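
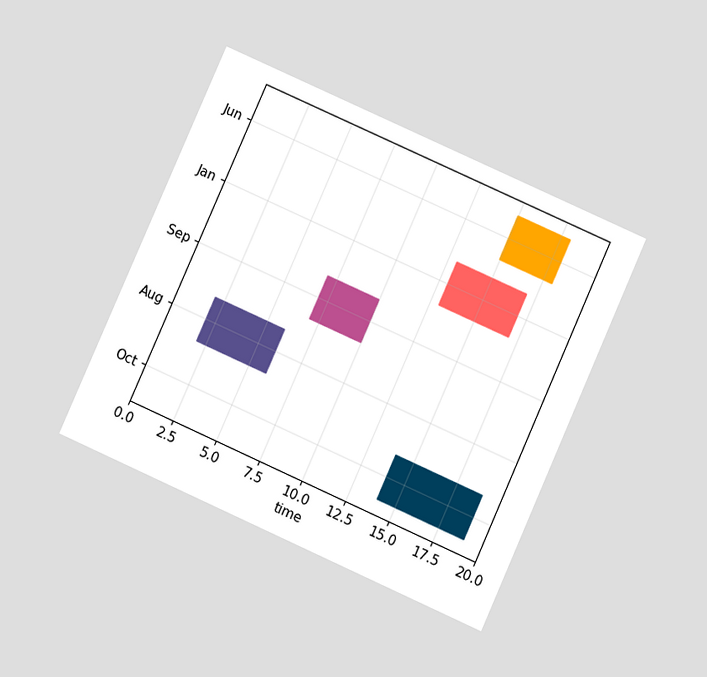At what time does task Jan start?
The chart is tilted about 24° clockwise and viewed at a slight angle. The Jan bar begins at t=13.

13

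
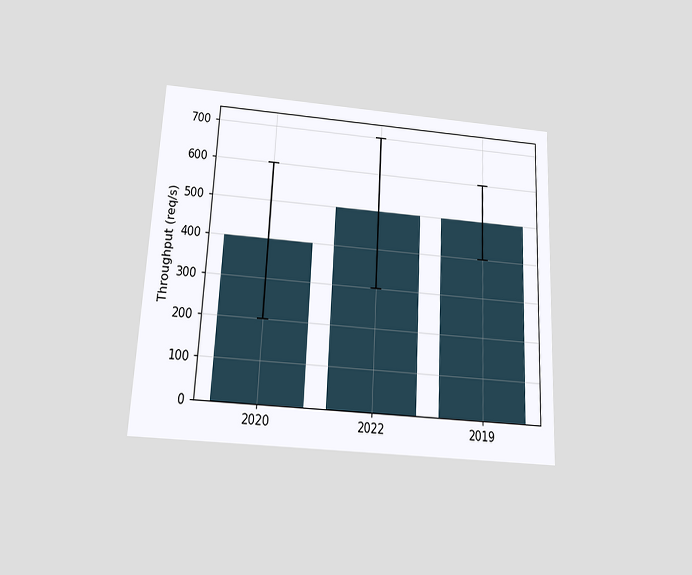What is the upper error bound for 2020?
The chart is tilted about 3° clockwise and viewed slightly from below. The 2020 bar's upper whisker reaches 600req/s.

600req/s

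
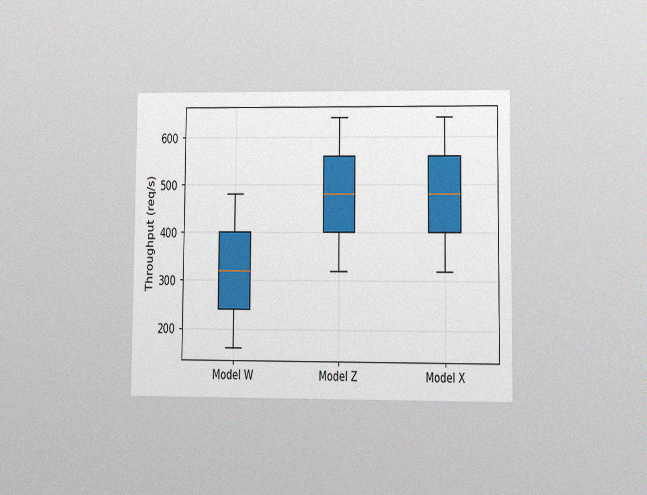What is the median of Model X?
480req/s

The chart is viewed at a slight angle, with some photo noise. The median line in the Model X box sits at 480req/s.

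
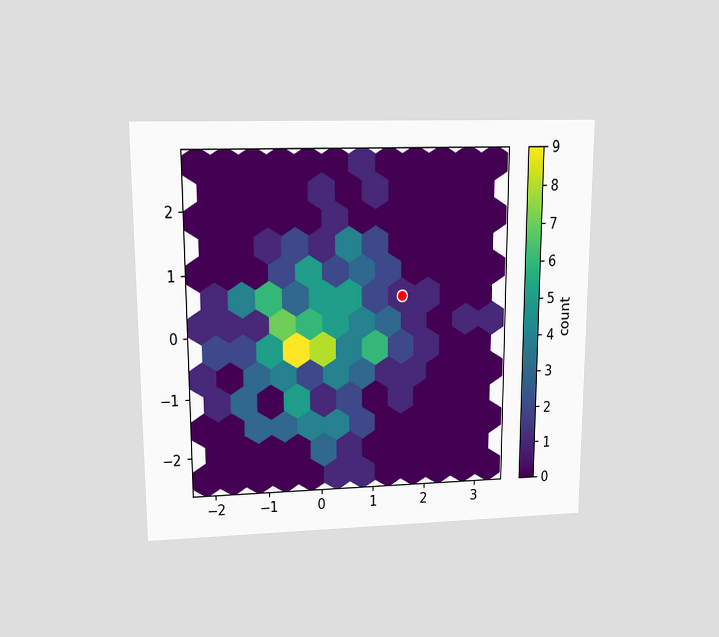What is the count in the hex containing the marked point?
1

The chart is viewed at a slight angle. The marked hex reads 1 on the colorbar.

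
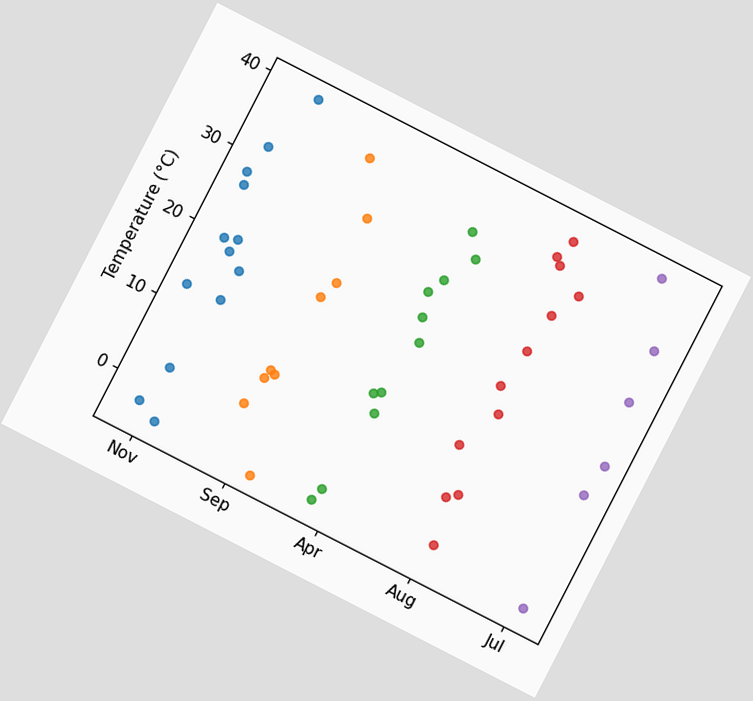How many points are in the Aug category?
12

The chart is tilted about 27° clockwise. Counting the markers in the Aug column gives 12.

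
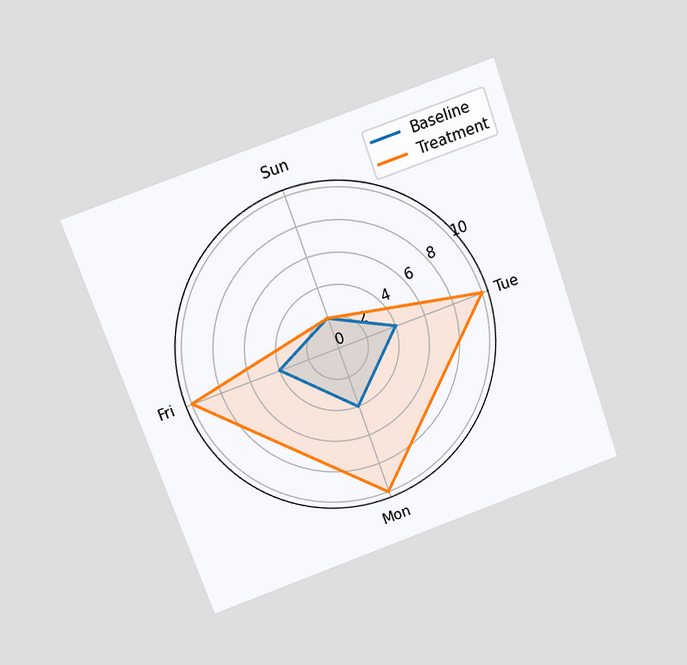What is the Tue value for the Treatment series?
10

The chart is tilted about 20° counter-clockwise and viewed slightly from above. On the Tue axis, Treatment reaches 10.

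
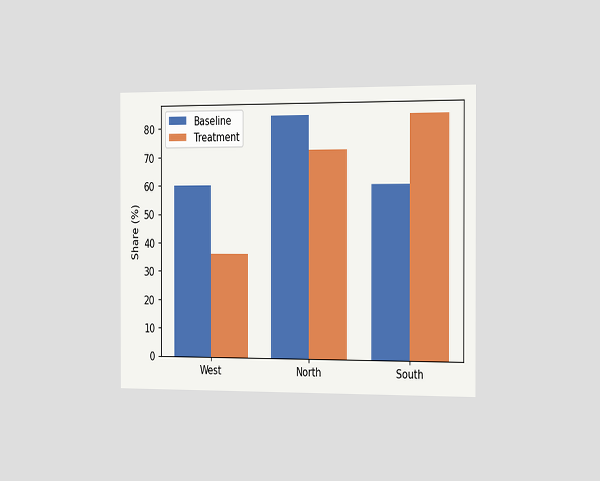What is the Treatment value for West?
36%

The chart is viewed slightly from the right. The Treatment bar at West reaches 36% on the y-axis.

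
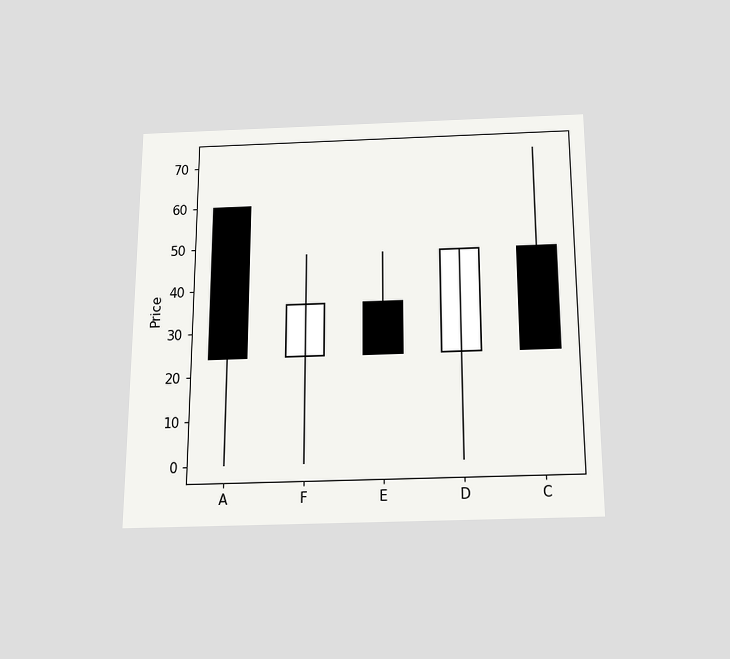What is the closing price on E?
24

The chart is viewed slightly from below. The E candle closes at 24.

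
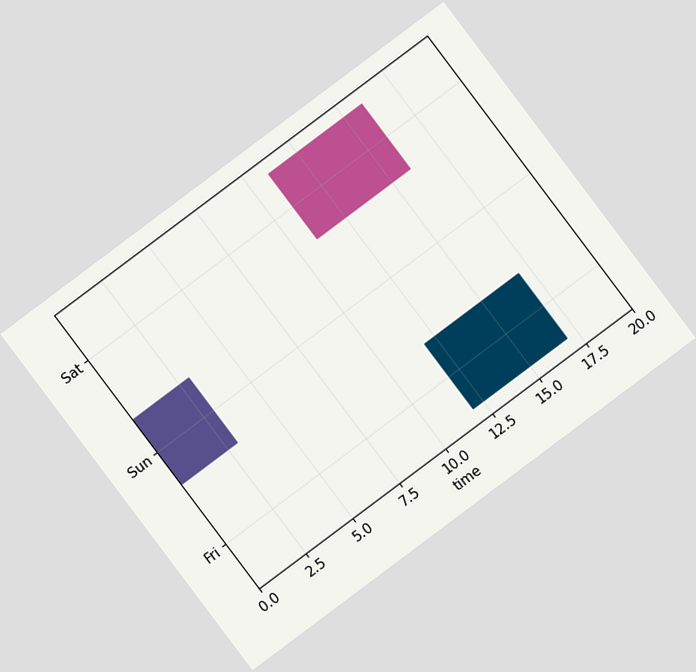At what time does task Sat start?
11

The chart is tilted about 37° counter-clockwise. The Sat bar begins at t=11.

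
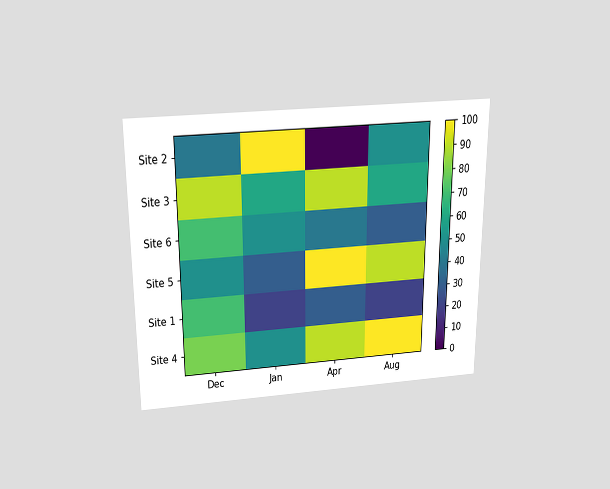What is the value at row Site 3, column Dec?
The chart is viewed slightly from above. Matching cell (Site 3, Dec) against the colorbar gives 90.

90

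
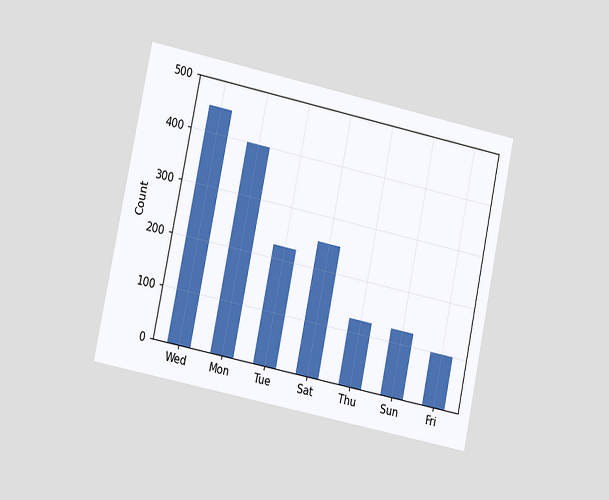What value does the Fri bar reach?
The chart is tilted about 12° clockwise and viewed at a slight angle. Reading along the chart's y-axis, the Fri bar reaches 100.

100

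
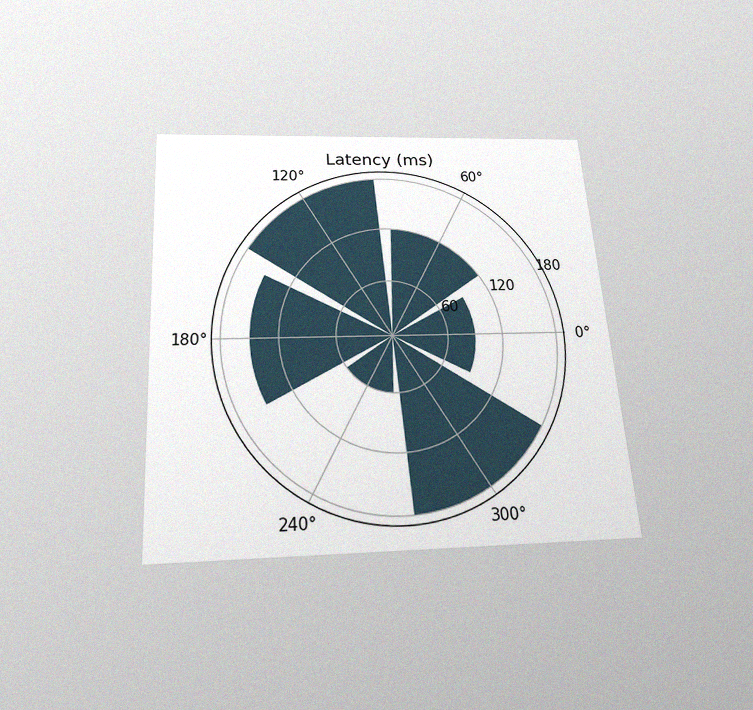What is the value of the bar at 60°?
120ms

The chart is tilted about 4° counter-clockwise and viewed slightly from below, with some photo noise. The bar at 60° reaches 120ms on the radial axis.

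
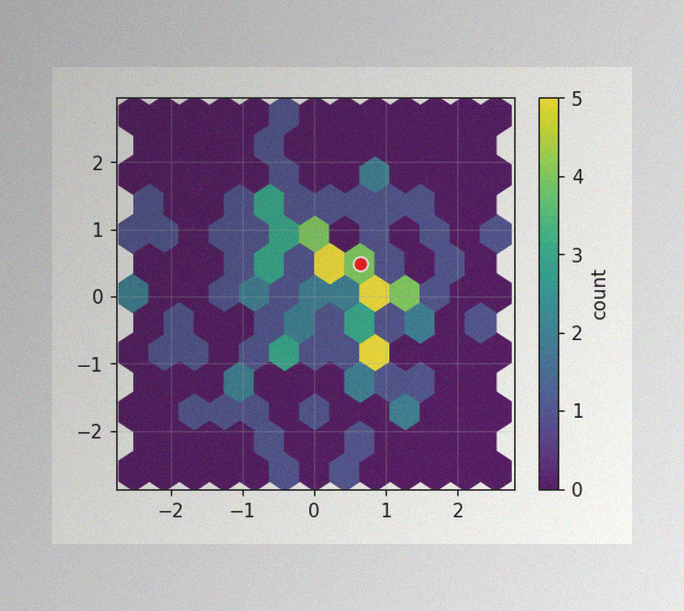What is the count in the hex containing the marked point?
4

The image has some photo noise and uneven lighting. The marked hex reads 4 on the colorbar.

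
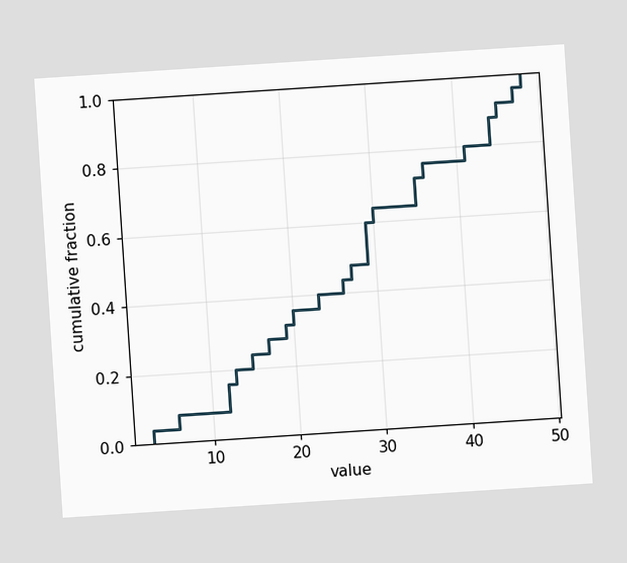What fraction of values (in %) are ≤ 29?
The chart is tilted about 4° counter-clockwise. At x=29 the ECDF step is at 60%.

60%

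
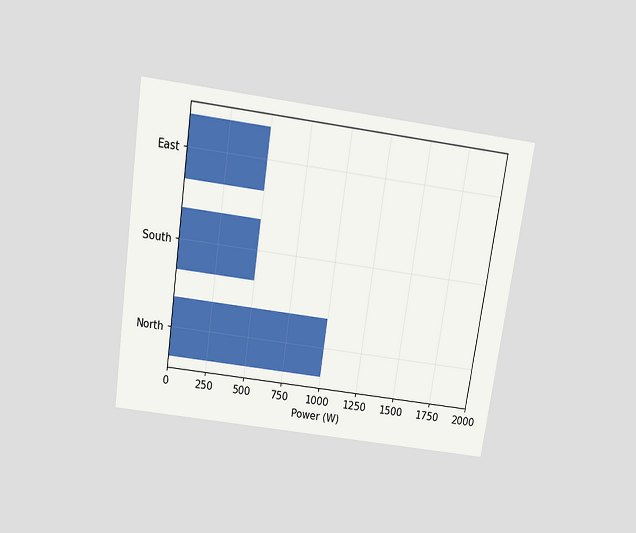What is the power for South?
The chart is tilted about 8° clockwise and viewed slightly from above. Reading along the chart's x-axis, the South bar reaches 500W.

500W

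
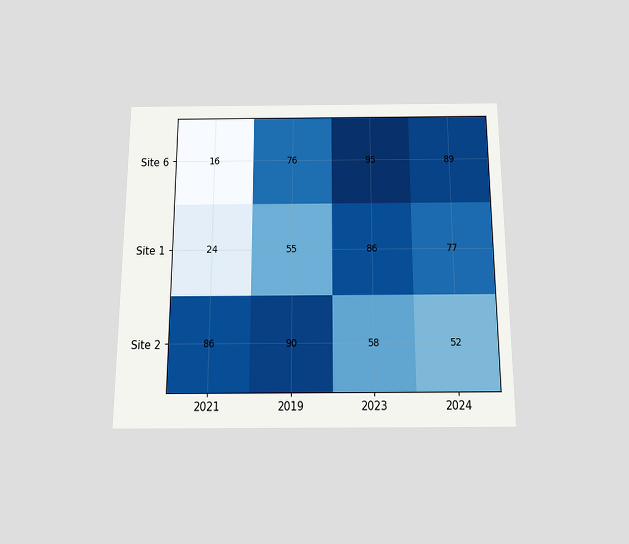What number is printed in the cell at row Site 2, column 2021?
86

The chart is viewed slightly from below. The (Site 2, 2021) cell reads 86.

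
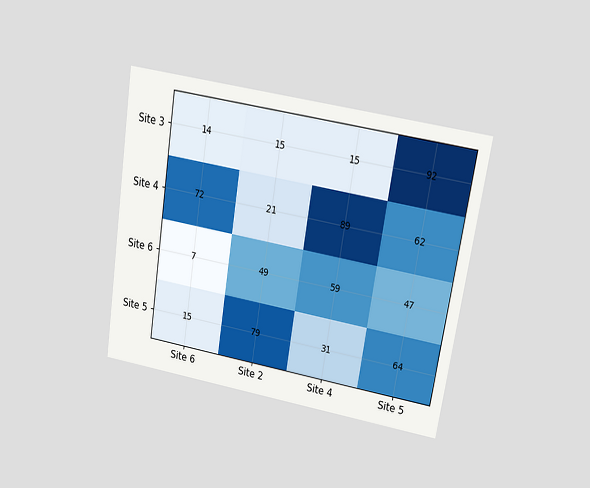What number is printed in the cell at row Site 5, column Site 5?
64

The chart is tilted about 9° clockwise and viewed at a slight angle. The (Site 5, Site 5) cell reads 64.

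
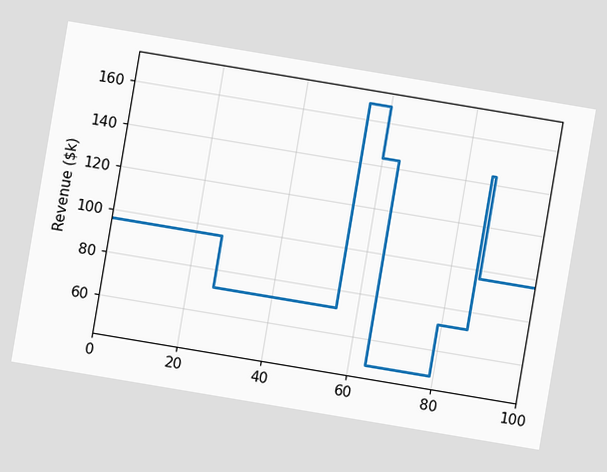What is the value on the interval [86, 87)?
$144k

The chart is tilted about 10° clockwise. On [86, 87) the step sits at $144k.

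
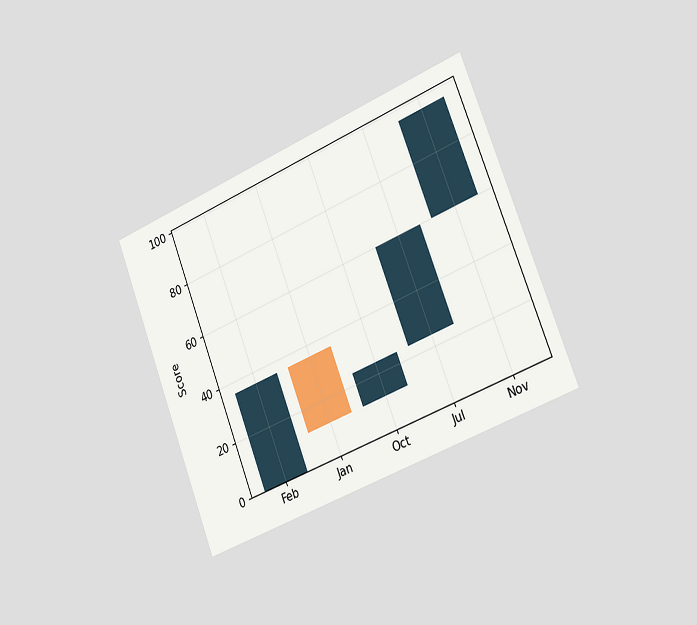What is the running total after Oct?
24

The chart is tilted about 21° counter-clockwise and viewed slightly from the right. After Oct the running total reaches 24.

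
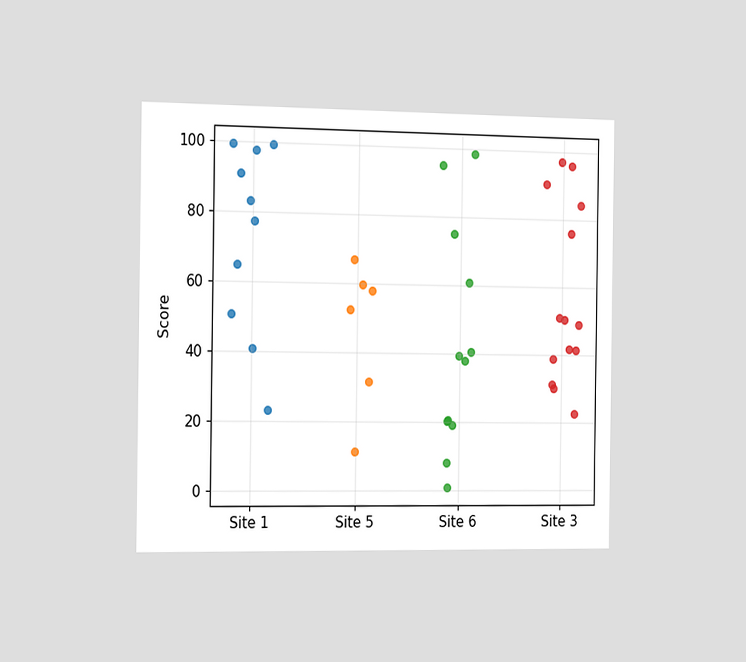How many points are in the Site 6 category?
12

The chart is viewed slightly from the left. Counting the markers in the Site 6 column gives 12.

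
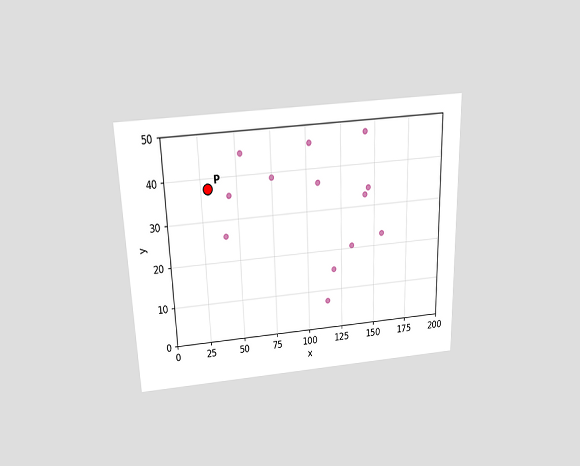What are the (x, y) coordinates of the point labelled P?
The chart is viewed slightly from above. Following the gridlines from P to each axis, P sits at (30, 37.5).

(30, 37.5)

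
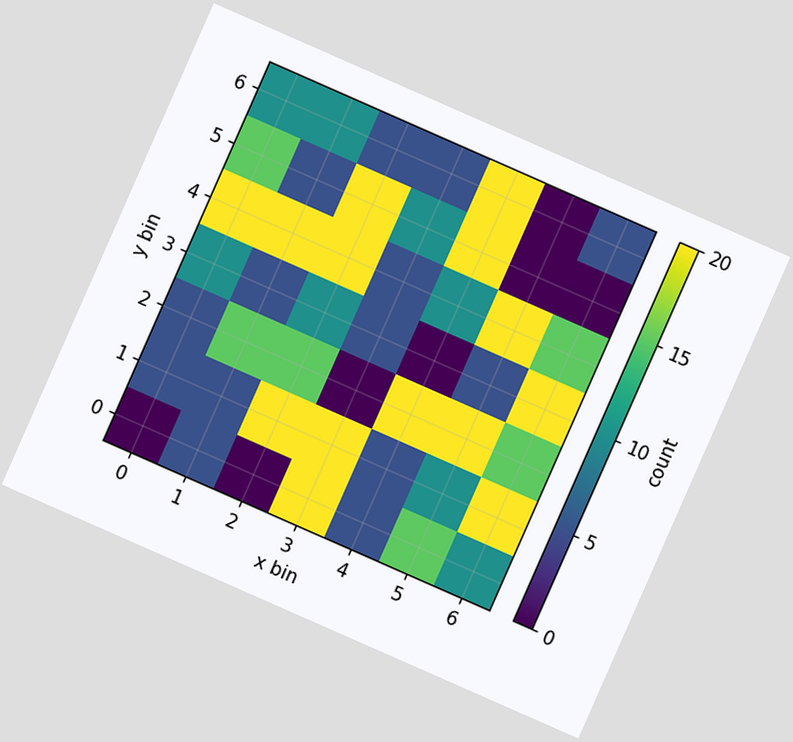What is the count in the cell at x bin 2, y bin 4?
20

The chart is tilted about 24° clockwise. Matching the cell (2, 4) against the colorbar gives 20.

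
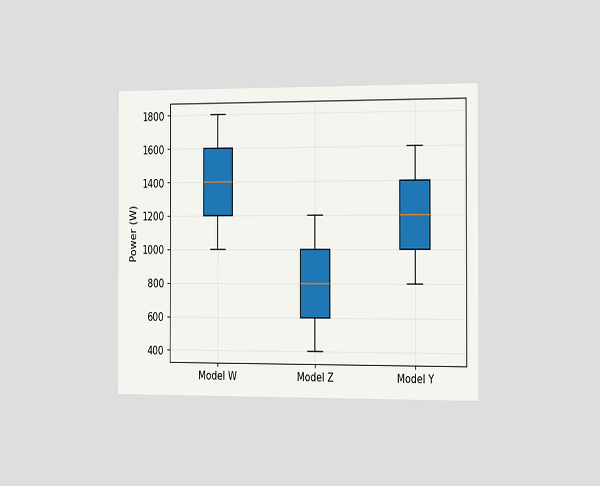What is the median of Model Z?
800W

The chart is viewed slightly from the right. The median line in the Model Z box sits at 800W.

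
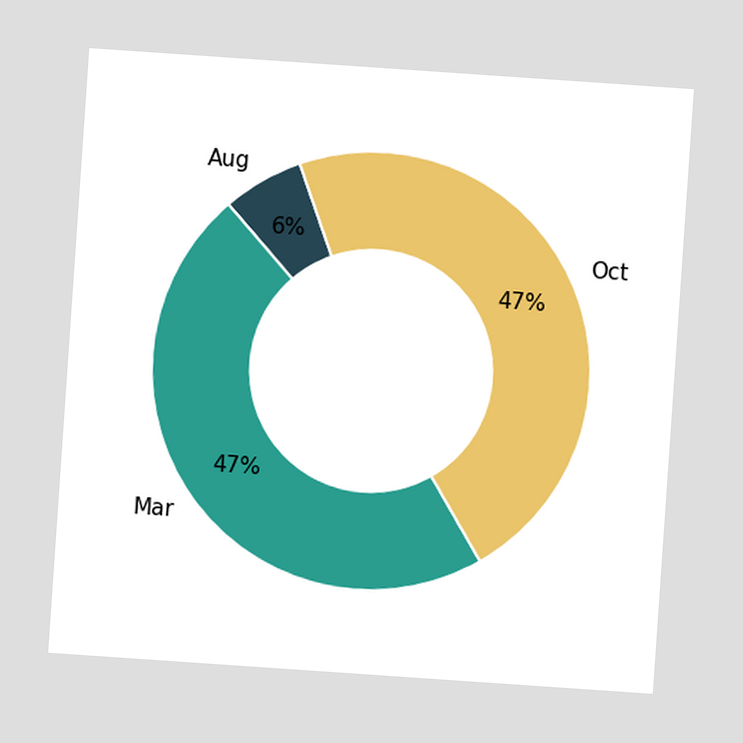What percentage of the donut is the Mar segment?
47%

The chart is tilted about 4° clockwise. The Mar segment takes up 47% of the ring.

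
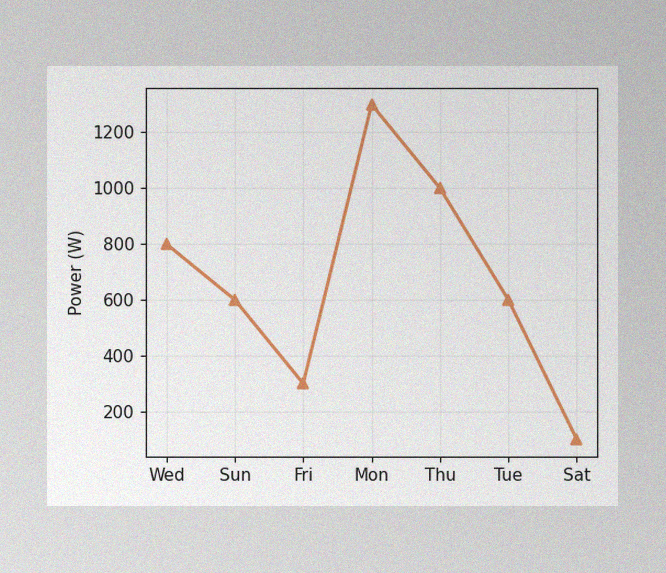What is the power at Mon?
The image has some photo noise and uneven lighting. At Mon, the line is at 1300W.

1300W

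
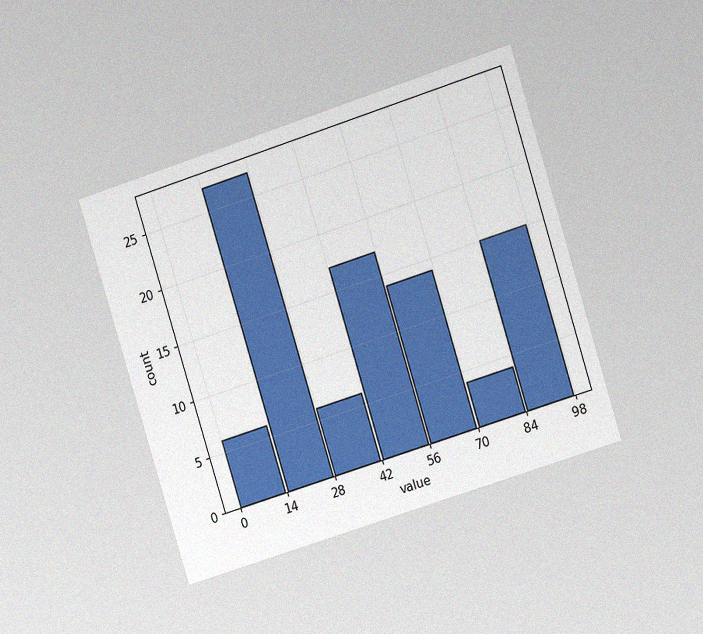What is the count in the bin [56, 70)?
The chart is tilted about 18° counter-clockwise and viewed slightly from the right, with some photo noise. The [56, 70) bin has height 14.

14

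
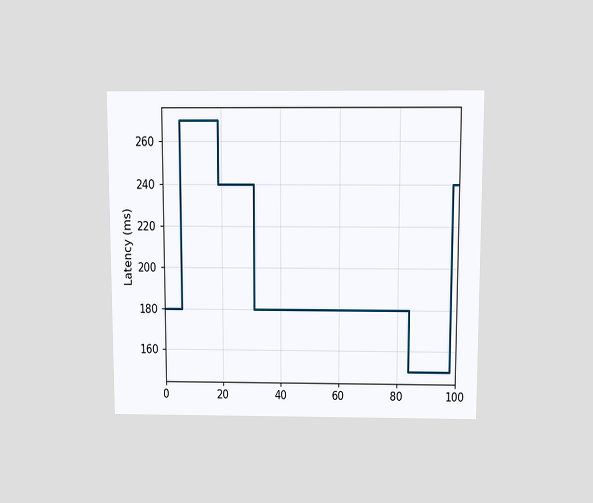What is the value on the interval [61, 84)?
180ms

The chart is viewed slightly from above. On [61, 84) the step sits at 180ms.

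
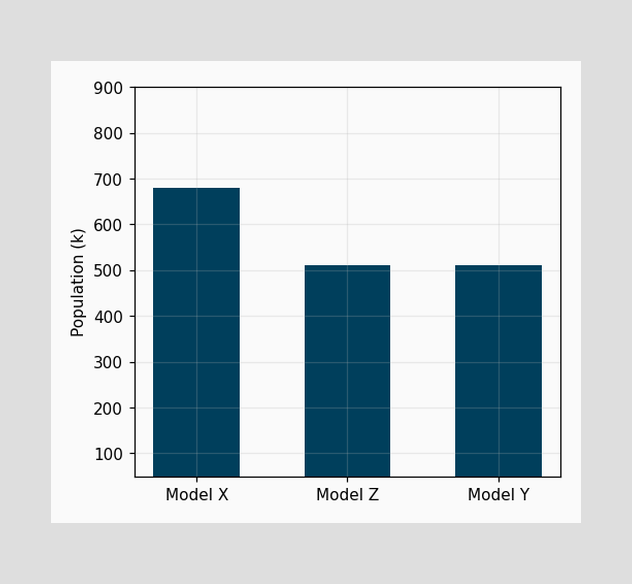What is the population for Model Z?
510k

Reading along the chart's y-axis, the Model Z bar reaches 510k.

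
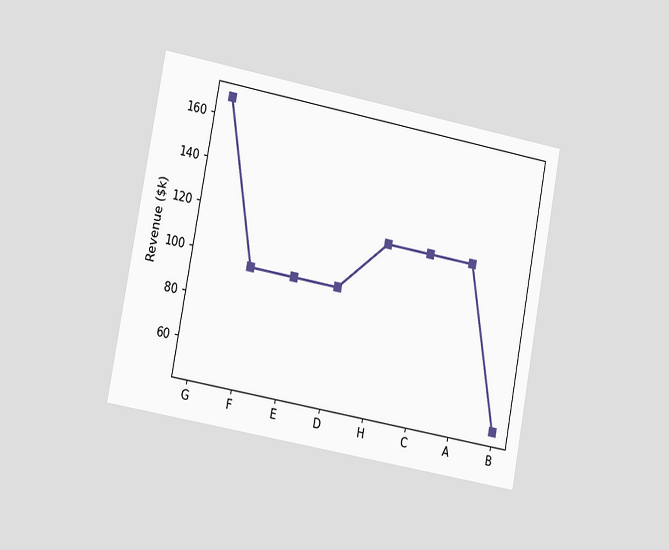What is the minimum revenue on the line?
The chart is tilted about 11° clockwise and viewed slightly from the left. The lowest point is at B, and reading across to the y-axis gives $48k.

$48k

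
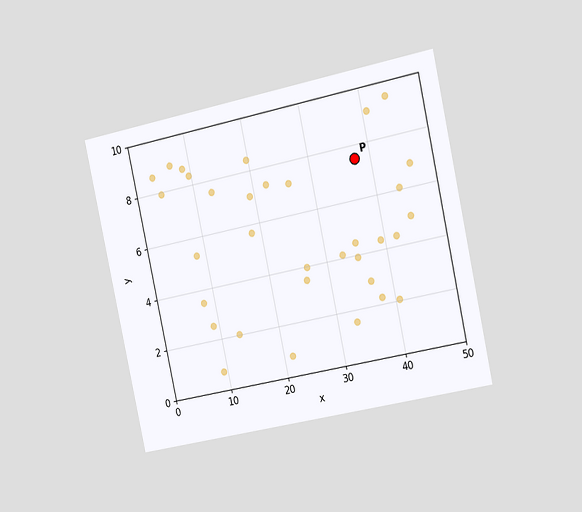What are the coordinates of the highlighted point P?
(37.5, 7.5)

The chart is tilted about 12° counter-clockwise and viewed slightly from the right. Following the gridlines from P to each axis, P sits at (37.5, 7.5).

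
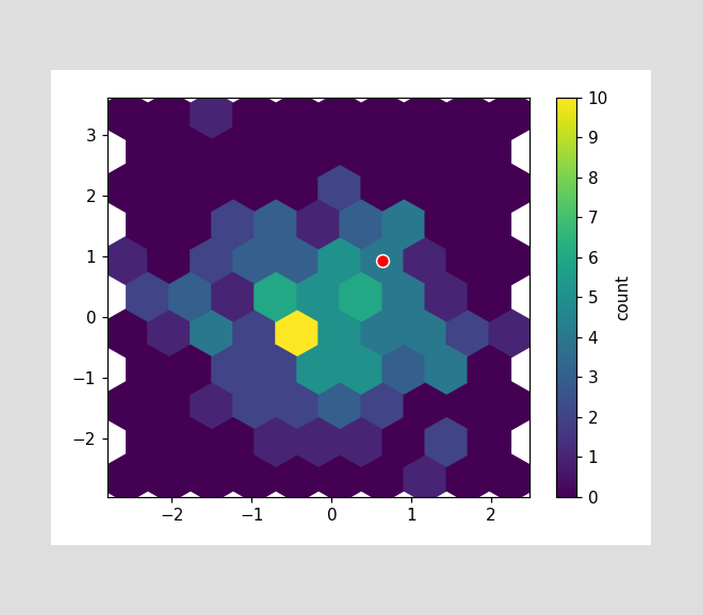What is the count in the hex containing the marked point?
4

The marked hex reads 4 on the colorbar.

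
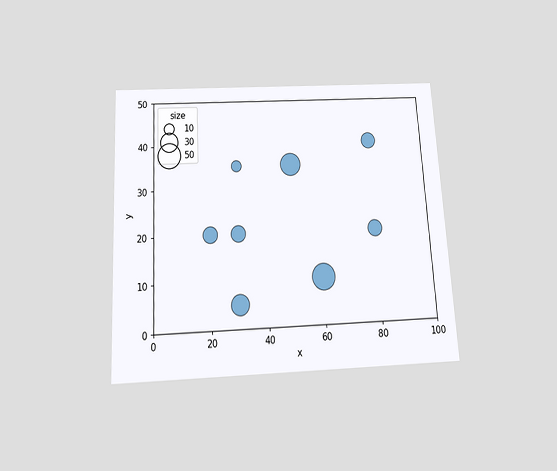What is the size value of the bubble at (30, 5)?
The chart is tilted about 3° counter-clockwise and viewed slightly from below. Matching the bubble at (30, 5) against the size legend gives 30.

30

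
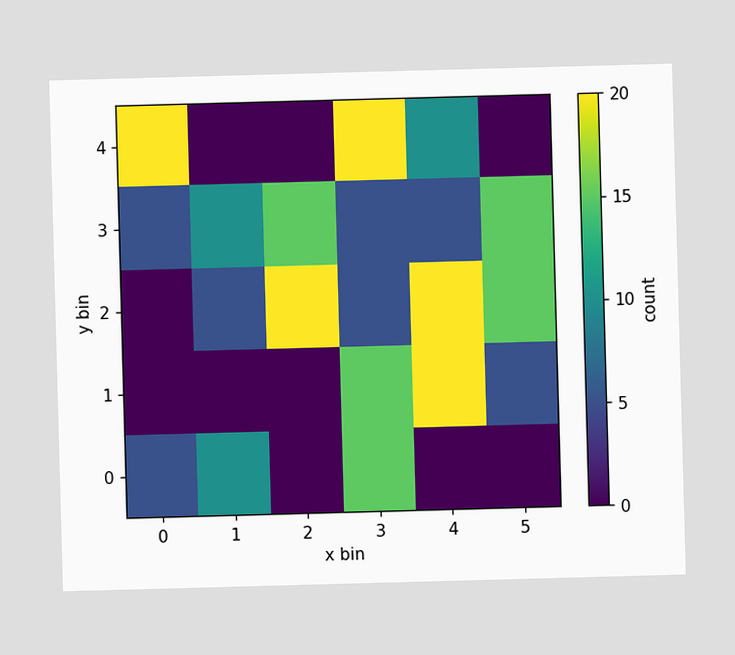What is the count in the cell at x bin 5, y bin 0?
Matching the cell (5, 0) against the colorbar gives 0.

0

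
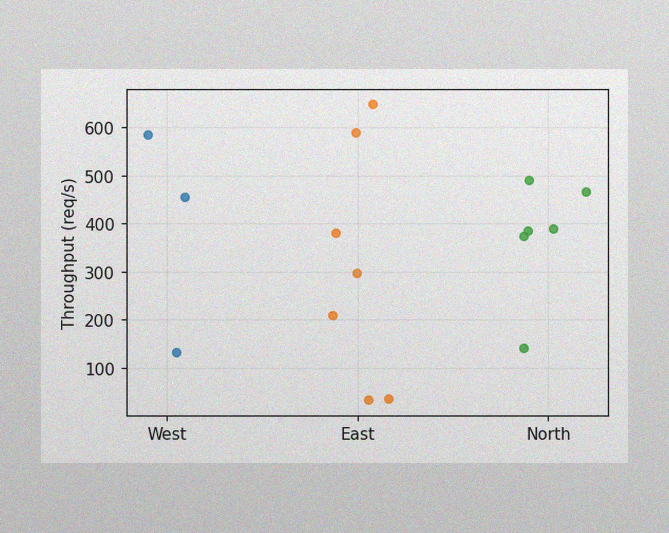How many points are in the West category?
The image has some photo noise and uneven lighting. Counting the markers in the West column gives 3.

3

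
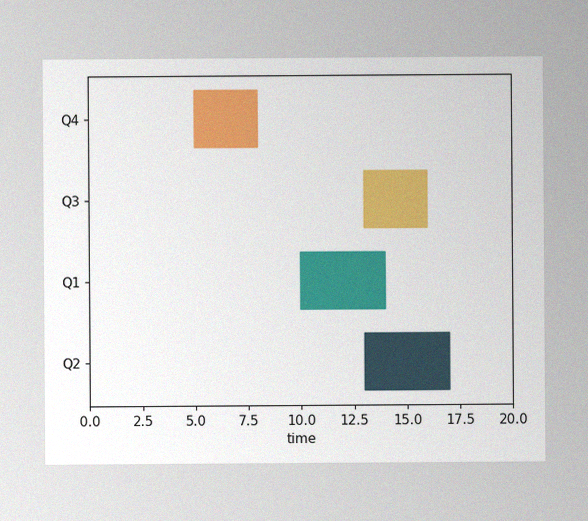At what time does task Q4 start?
The image has some photo noise and uneven lighting. The Q4 bar begins at t=5.

5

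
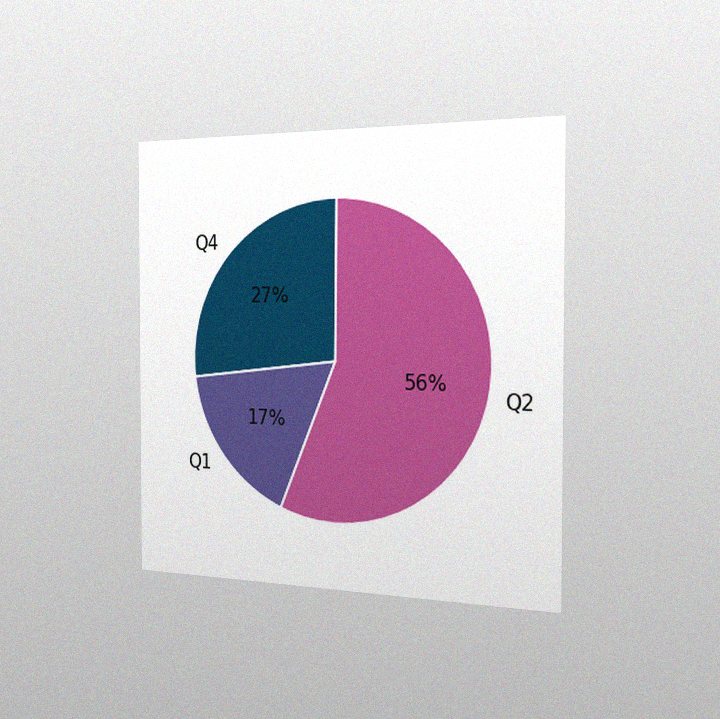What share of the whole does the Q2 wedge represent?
56%

The chart is viewed slightly from the right, with some photo noise. The Q2 slice takes up 56% of the pie.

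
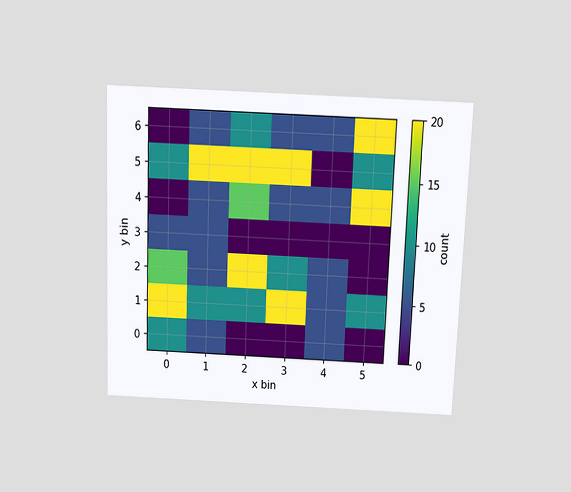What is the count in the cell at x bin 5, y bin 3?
The chart is tilted about 2° clockwise and viewed slightly from above. Matching the cell (5, 3) against the colorbar gives 0.

0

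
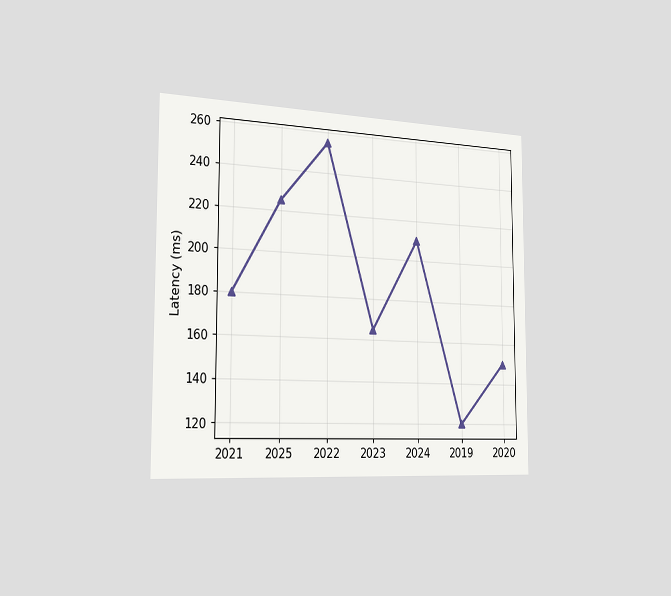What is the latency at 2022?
The chart is viewed slightly from the left. At 2022, the line is at 255ms.

255ms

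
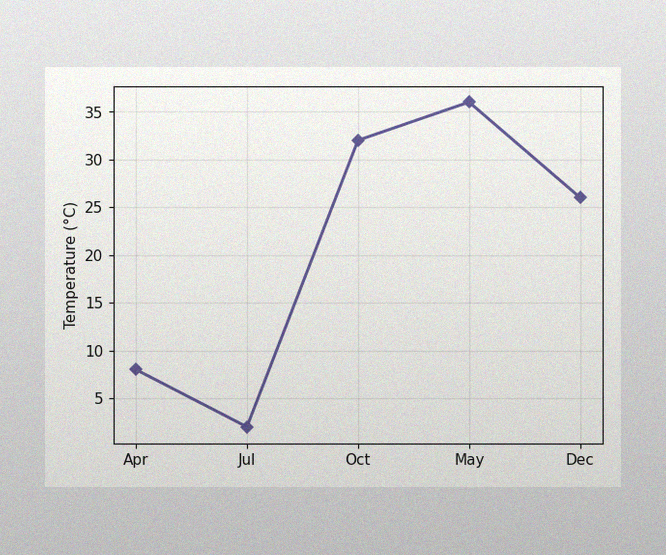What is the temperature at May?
The image has some photo noise and uneven lighting. At May, the line is at 36°C.

36°C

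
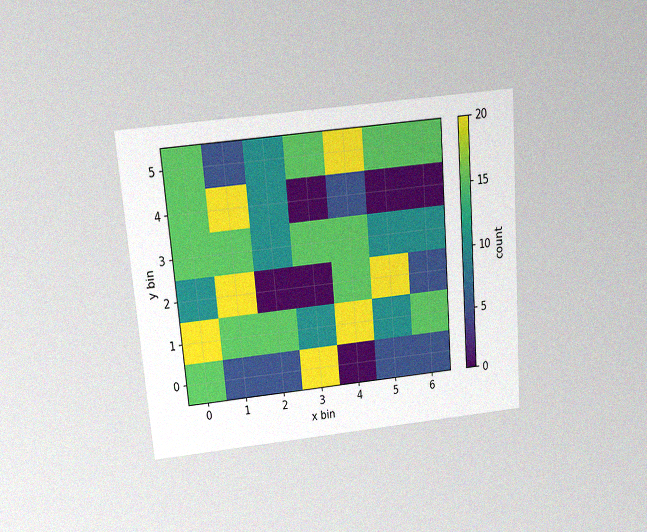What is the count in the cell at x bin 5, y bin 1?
10

The chart is tilted about 5° counter-clockwise and viewed slightly from above, with some photo noise. Matching the cell (5, 1) against the colorbar gives 10.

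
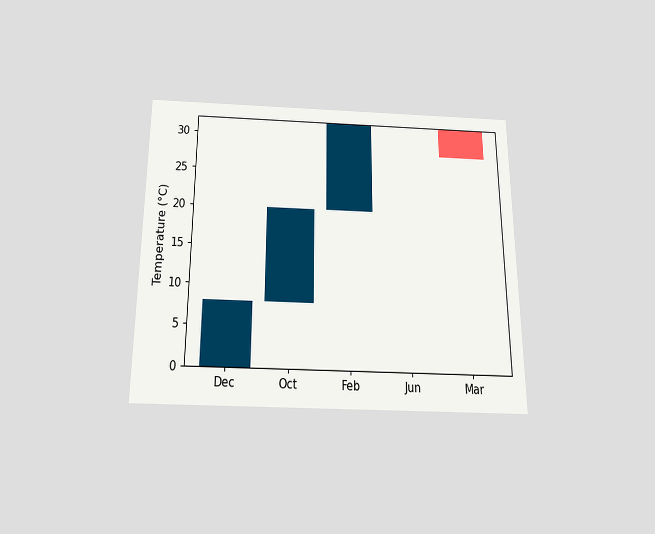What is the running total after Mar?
28°C

The chart is viewed slightly from below. After Mar the running total reaches 28°C.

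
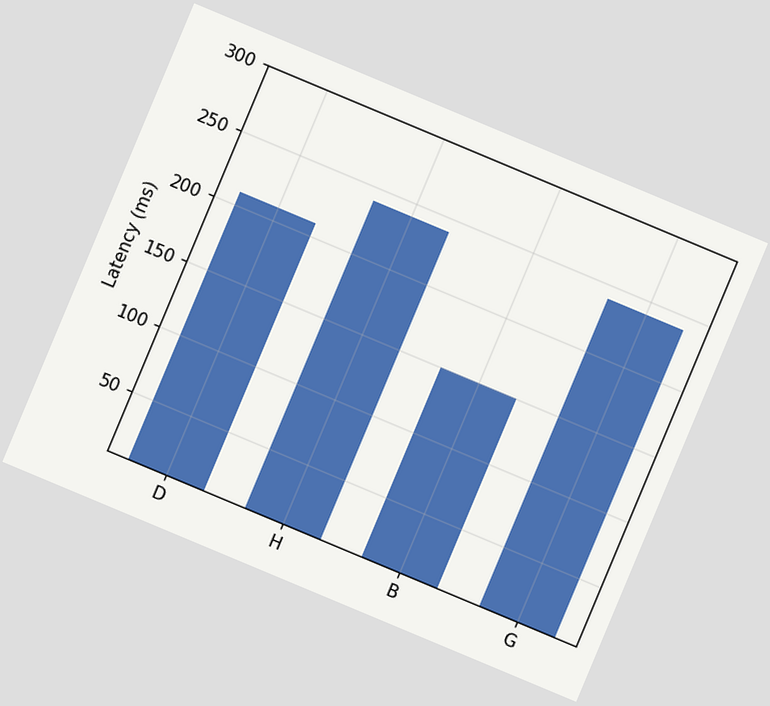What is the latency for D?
210ms

The chart is tilted about 23° clockwise. Reading along the chart's y-axis, the D bar reaches 210ms.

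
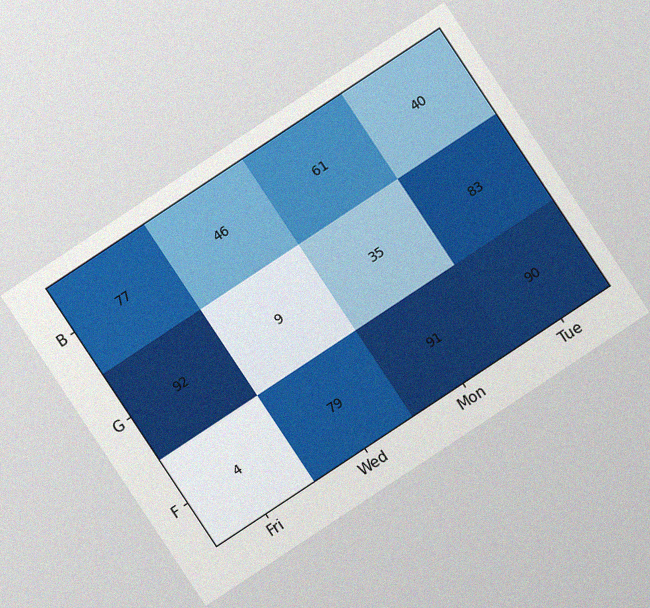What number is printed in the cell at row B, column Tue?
The chart is tilted about 34° counter-clockwise, with some photo noise. The (B, Tue) cell reads 40.

40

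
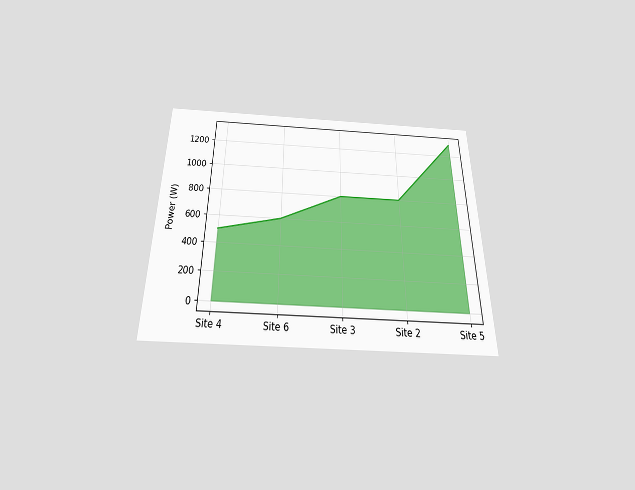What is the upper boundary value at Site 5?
1300W

The chart is viewed slightly from below. At Site 5 the upper boundary is at 1300W.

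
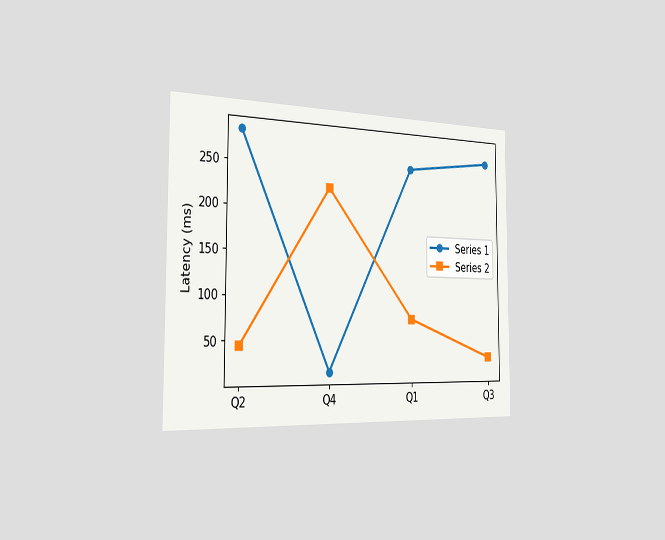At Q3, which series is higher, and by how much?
The chart is viewed slightly from the left. At Q3, Series 1 sits above the other line by 240ms.

Series 1, by 240ms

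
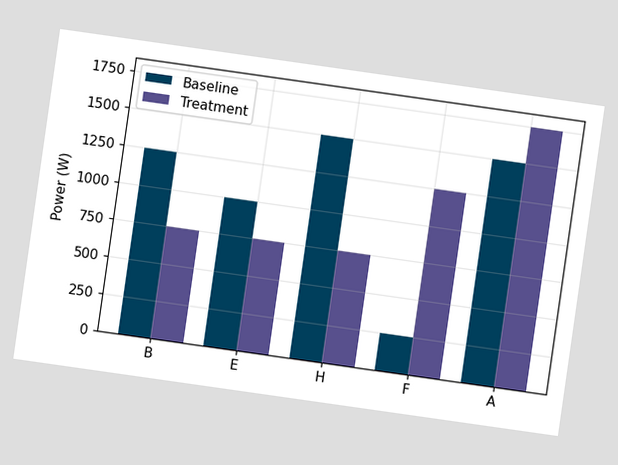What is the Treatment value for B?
750W

The chart is tilted about 8° clockwise. The Treatment bar at B reaches 750W on the y-axis.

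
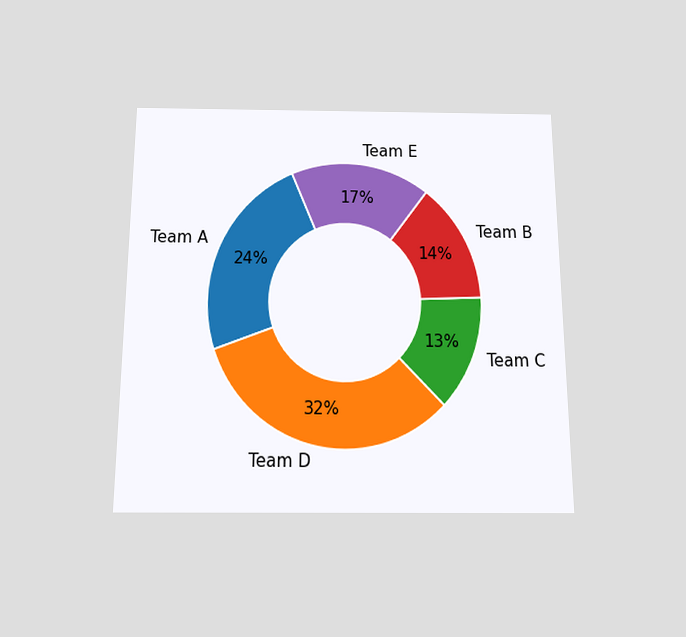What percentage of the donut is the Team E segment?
The chart is viewed slightly from below. The Team E segment takes up 17% of the ring.

17%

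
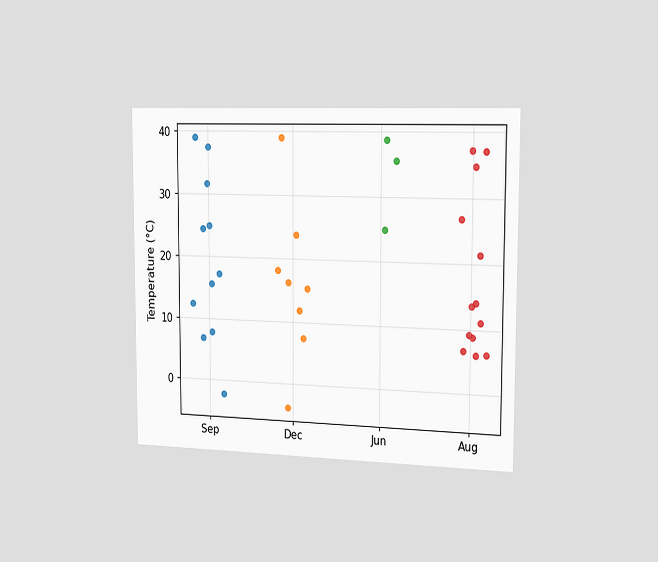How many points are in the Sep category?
The chart is viewed slightly from the right. Counting the markers in the Sep column gives 11.

11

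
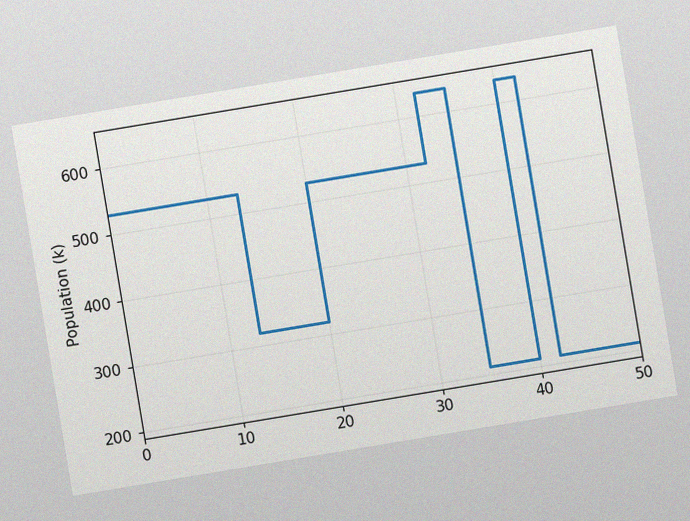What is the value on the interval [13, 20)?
The chart is tilted about 9° counter-clockwise, with some photo noise. On [13, 20) the step sits at 318k.

318k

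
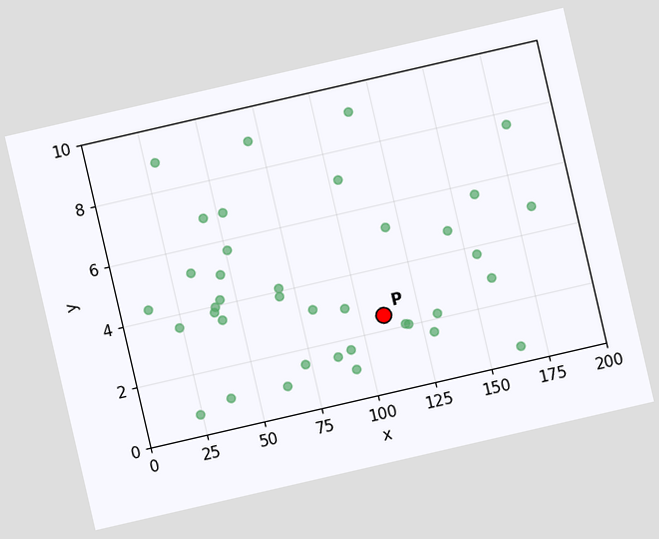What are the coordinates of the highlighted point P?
The chart is tilted about 13° counter-clockwise. Following the gridlines from P to each axis, P sits at (110, 2.5).

(110, 2.5)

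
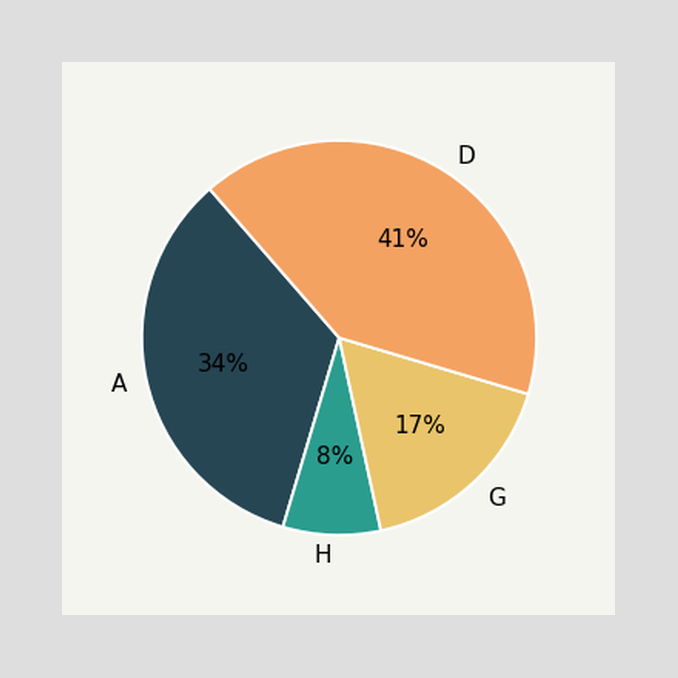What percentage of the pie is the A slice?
The A slice takes up 34% of the pie.

34%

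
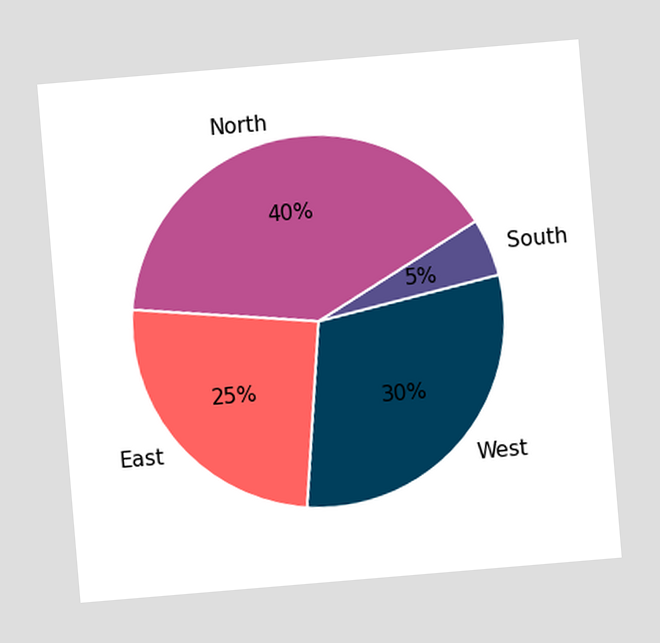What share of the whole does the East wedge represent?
25%

The chart is tilted about 5° counter-clockwise. The East slice takes up 25% of the pie.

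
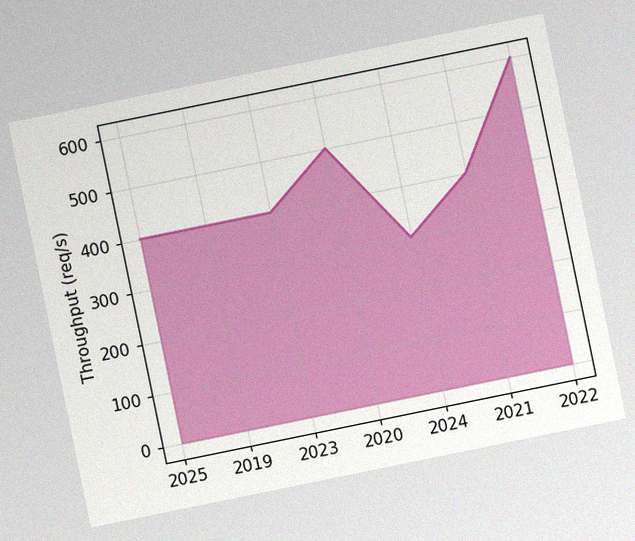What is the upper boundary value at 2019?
400req/s

The chart is tilted about 12° counter-clockwise, with some photo noise. At 2019 the upper boundary is at 400req/s.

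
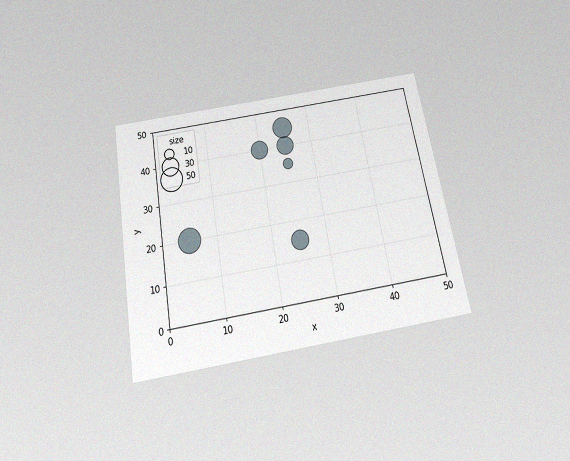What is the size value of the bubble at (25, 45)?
40

The chart is tilted about 10° counter-clockwise and viewed slightly from below, with some photo noise. Matching the bubble at (25, 45) against the size legend gives 40.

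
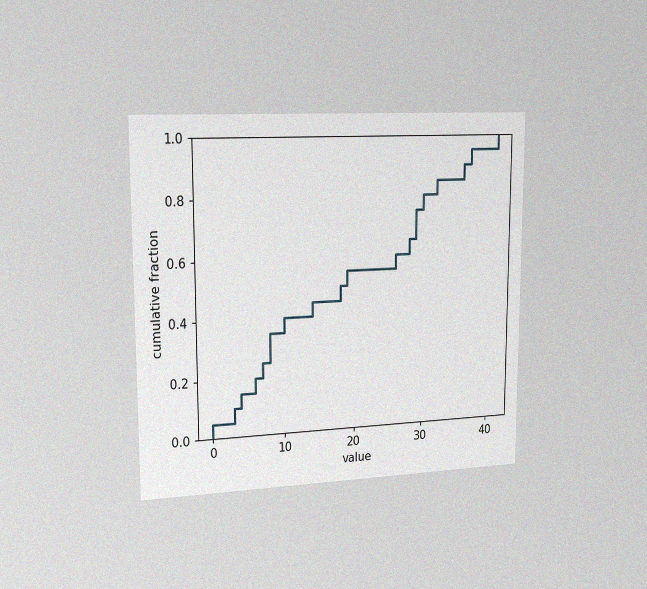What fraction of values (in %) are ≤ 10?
The chart is viewed slightly from the left, with some photo noise. At x=10 the ECDF step is at 40%.

40%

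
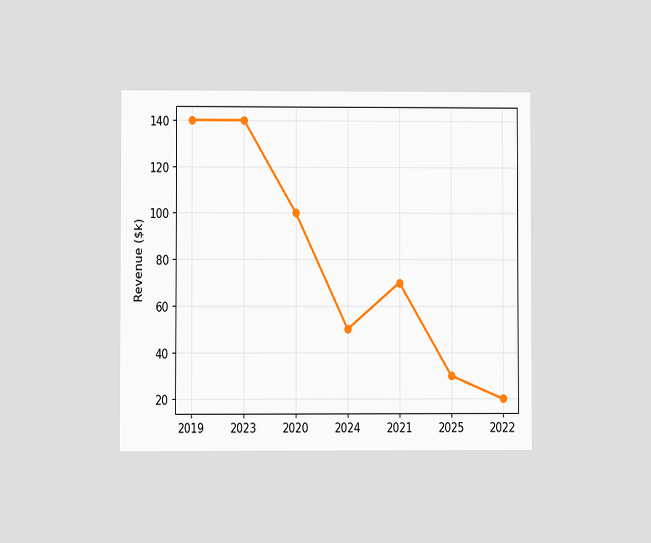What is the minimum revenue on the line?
The chart is viewed at a slight angle. The lowest point is at 2022, and reading across to the y-axis gives $20k.

$20k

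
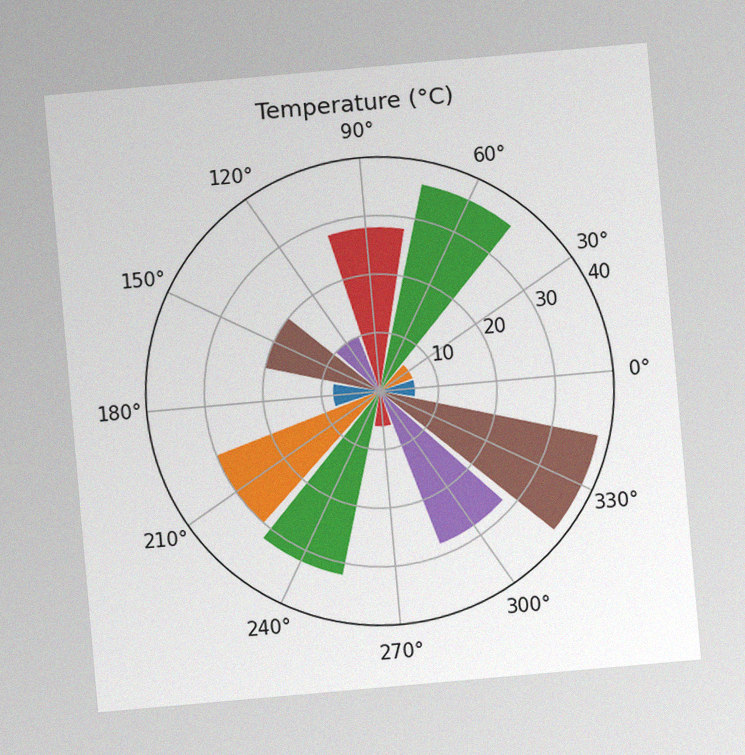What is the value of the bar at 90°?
28°C

The chart is tilted about 5° counter-clockwise, with some photo noise. The bar at 90° reaches 28°C on the radial axis.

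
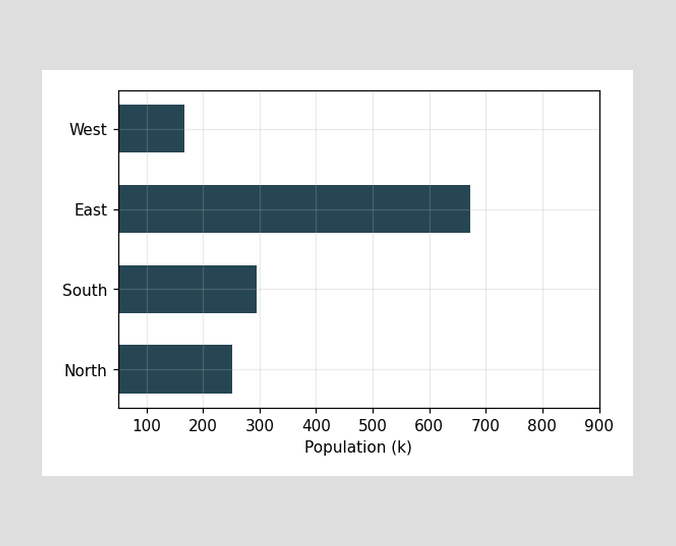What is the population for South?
294k

Reading along the chart's x-axis, the South bar reaches 294k.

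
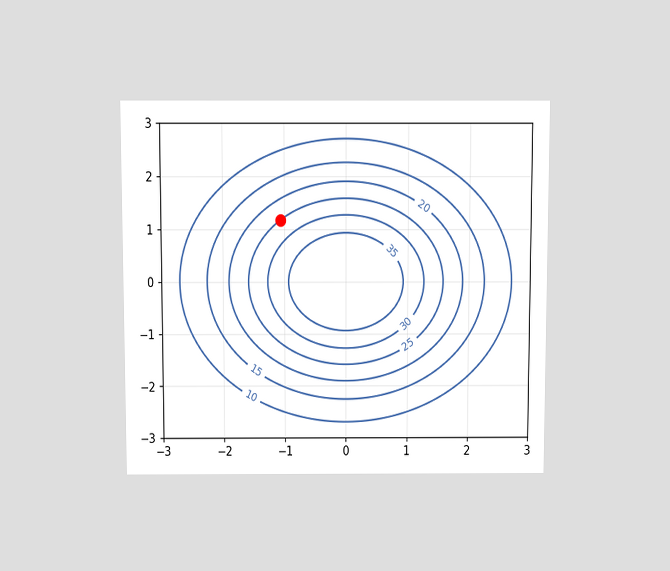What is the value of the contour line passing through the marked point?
25

The chart is viewed slightly from above. The marked point sits on the contour labelled 25.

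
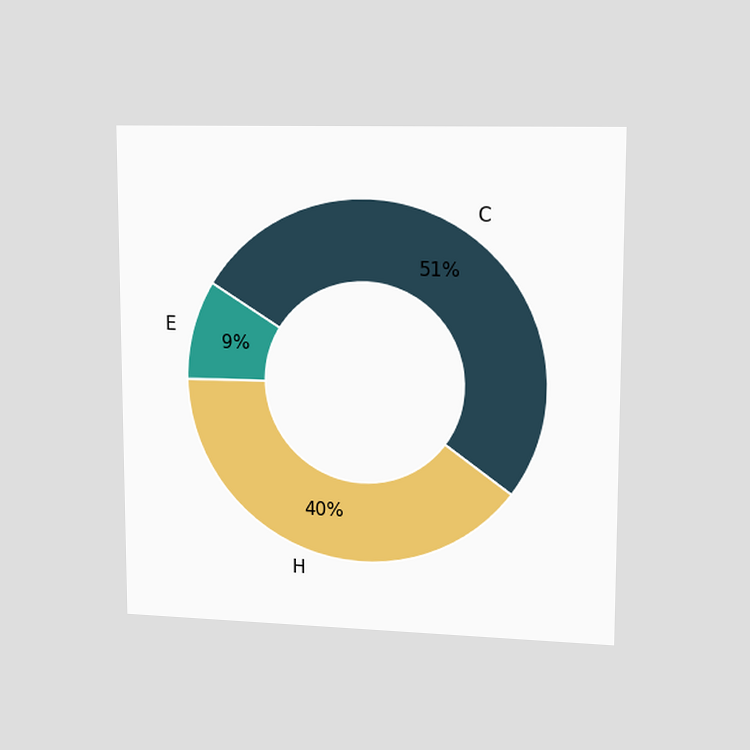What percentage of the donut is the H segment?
40%

The chart is viewed slightly from the right. The H segment takes up 40% of the ring.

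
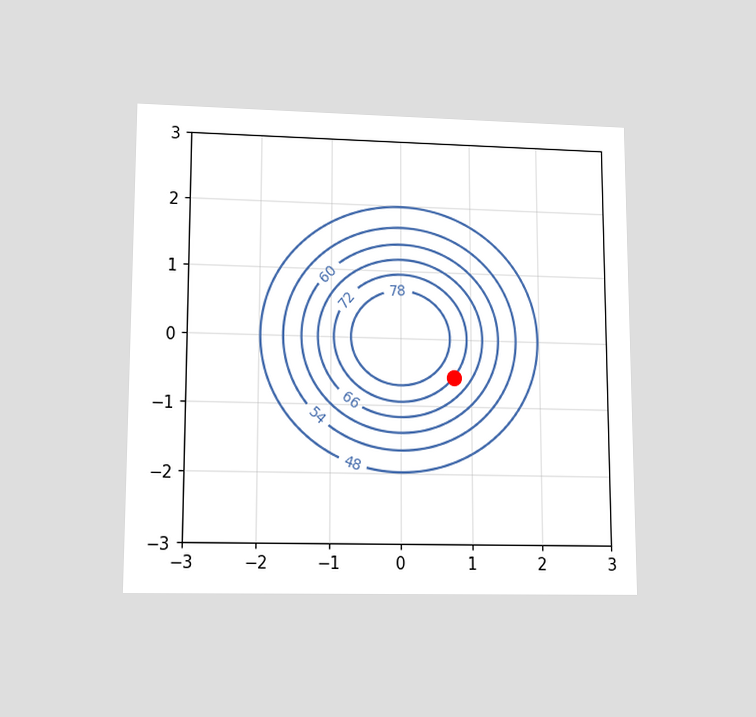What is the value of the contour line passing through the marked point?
72

The chart is viewed at a slight angle. The marked point sits on the contour labelled 72.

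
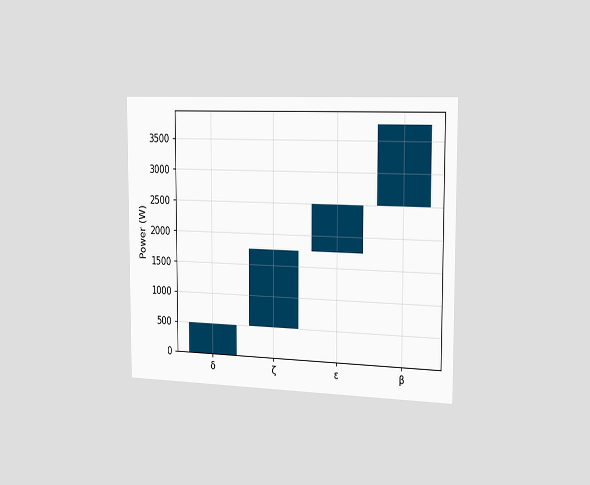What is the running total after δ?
The chart is viewed slightly from the right. After δ the running total reaches 500W.

500W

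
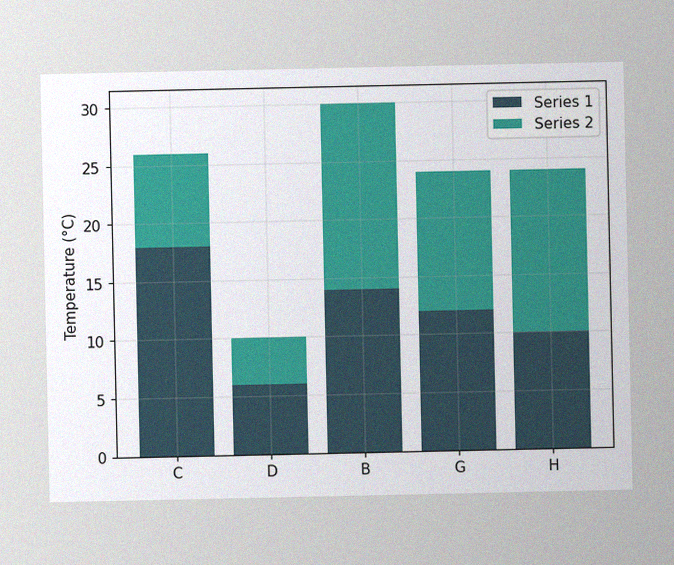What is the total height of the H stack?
24°C

The image has some photo noise and uneven lighting. The H stack's top reaches 24°C on the y-axis.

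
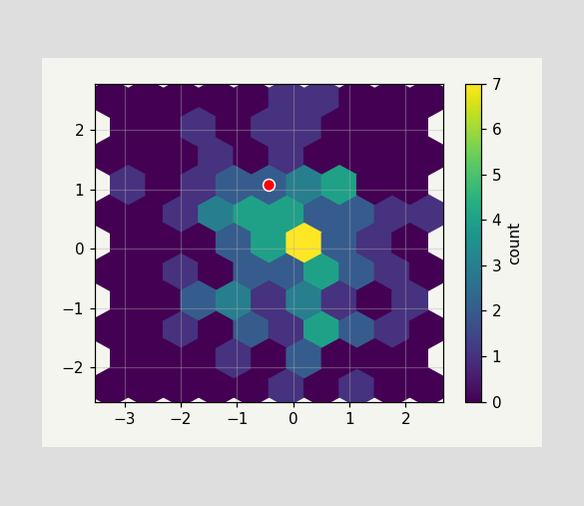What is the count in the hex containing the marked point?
The marked hex reads 2 on the colorbar.

2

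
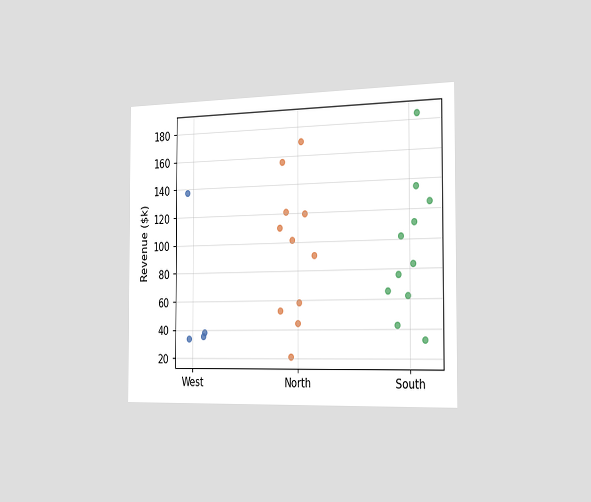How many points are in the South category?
The chart is viewed slightly from the right. Counting the markers in the South column gives 11.

11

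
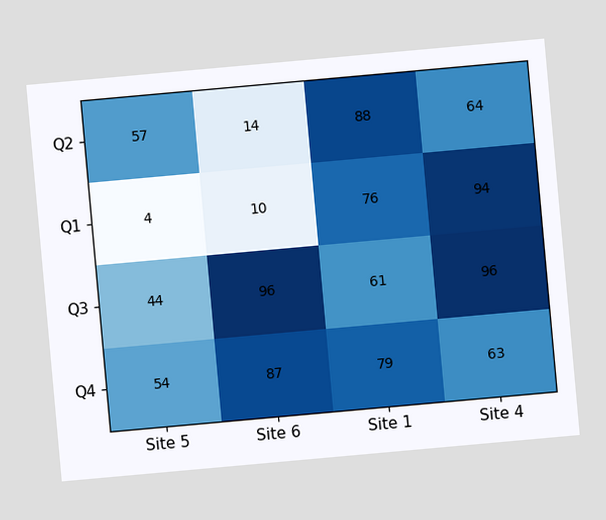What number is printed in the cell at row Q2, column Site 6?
14

The chart is tilted about 5° counter-clockwise. The (Q2, Site 6) cell reads 14.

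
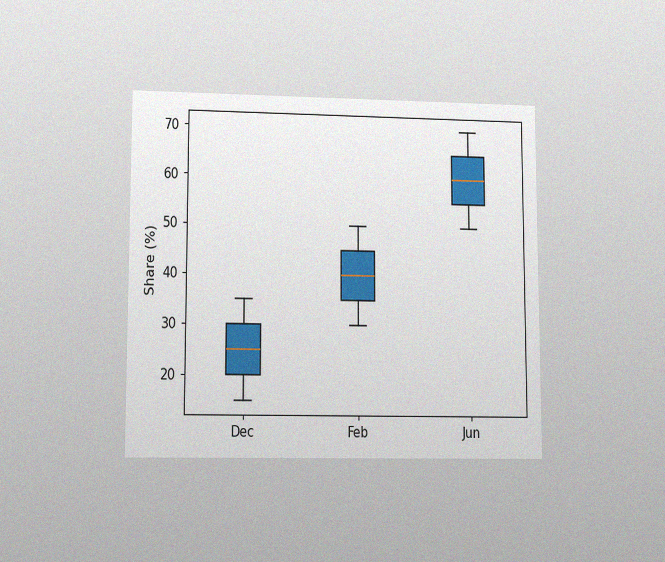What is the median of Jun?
60%

The chart is viewed at a slight angle, with some photo noise. The median line in the Jun box sits at 60%.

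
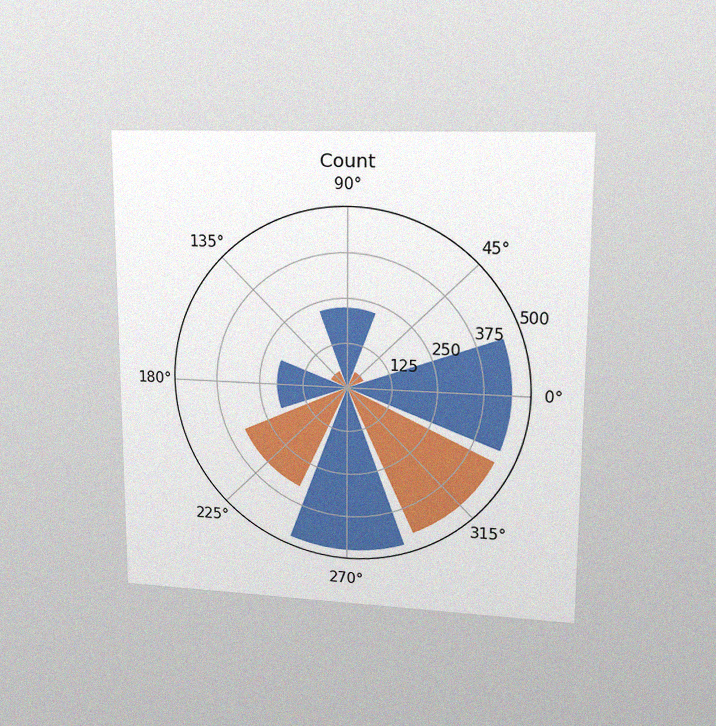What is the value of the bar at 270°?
475

The chart is viewed at a slight angle, with some photo noise. The bar at 270° reaches 475 on the radial axis.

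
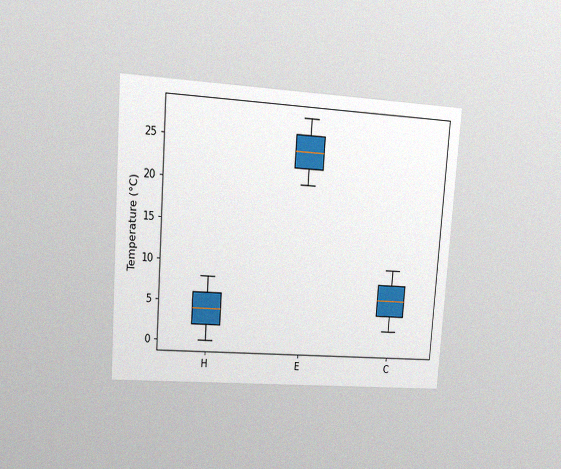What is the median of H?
The chart is tilted about 4° clockwise and viewed at a slight angle, with some photo noise. The median line in the H box sits at 4°C.

4°C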